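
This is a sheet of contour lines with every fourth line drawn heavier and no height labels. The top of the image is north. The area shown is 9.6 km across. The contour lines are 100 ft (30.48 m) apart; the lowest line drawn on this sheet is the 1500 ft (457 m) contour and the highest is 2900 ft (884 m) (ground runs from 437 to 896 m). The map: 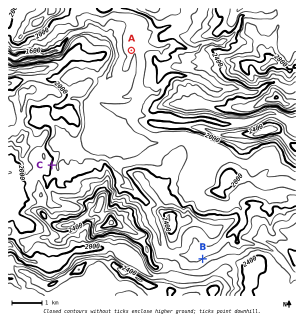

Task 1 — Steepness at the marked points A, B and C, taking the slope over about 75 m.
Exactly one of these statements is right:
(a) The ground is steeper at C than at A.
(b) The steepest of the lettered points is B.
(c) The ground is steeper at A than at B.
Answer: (a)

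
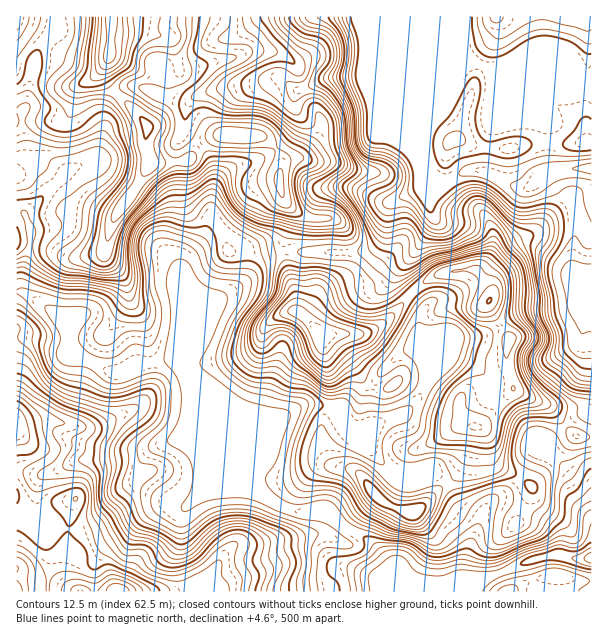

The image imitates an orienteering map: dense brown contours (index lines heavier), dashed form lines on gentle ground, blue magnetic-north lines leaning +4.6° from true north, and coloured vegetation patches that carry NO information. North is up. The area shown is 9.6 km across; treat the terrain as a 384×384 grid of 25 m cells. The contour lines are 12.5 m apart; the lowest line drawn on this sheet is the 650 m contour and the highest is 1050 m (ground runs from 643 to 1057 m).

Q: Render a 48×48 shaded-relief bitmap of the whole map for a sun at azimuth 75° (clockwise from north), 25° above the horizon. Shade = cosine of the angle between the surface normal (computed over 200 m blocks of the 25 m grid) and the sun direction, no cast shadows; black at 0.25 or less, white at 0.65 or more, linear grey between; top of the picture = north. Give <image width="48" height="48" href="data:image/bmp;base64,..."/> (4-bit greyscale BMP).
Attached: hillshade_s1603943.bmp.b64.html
<image width="48" height="48" href="data:image/bmp;base64,Qk32BAAAAAAAAHYAAAAoAAAAMAAAADAAAAABAAQAAAAAAIAEAAATCwAAEwsAABAAAAAAAAAAAAAAABEREQAiIiIAMzMzAERERABVVVUAZmZmAHd3dwCIiIgAmZmZAKqqqgC7u7sAzMzMAN3d3QDu7u4A////AKl1aHaKuph3eJqqmqiJqHZmZmZlZ4dnd6mGeHaaqodmeImqqqmJmHZmVmZmZmZ4iaqHd3iZqpdUaJmZq6l3iHZDNWVFeHZ4mZh2d4mpm7hTR4mqqphniHUgNnVEaHd2aIdmeJq6qrhTNYqqqpd4dTISWIdUV3iGeXdmeKvMqphTRoq6qYiGMgAmmYdkRomYmndmebzMqYdlV4mph3dSEBNYuod1VniaqXdmat26mHd2d4iHZmUxAVh4qod2VWiqiIdmeu25iHd3d3dlRFUxBaqHeHd2VWipiIh3ecy4d4h3dmZlQ0RDSah3ZlZnd3moiHd4iKu5d4iHdmZlMkVWiYZmZVZnmpiHeHeJiKupiId3dmZlMkZ4h1RWZVVXq5dmZ4iZiJqpiHd3ZmZmMkaIdlVlRFVYzJdUVpqYeJqZiId2ZmZmQ0aHZlZkI1ZpzJZVeKqYmamIiZh3dmZmUzZ2ZmZkI1Z5unVoiKqqqph3iql3dmZlVDRVVWZkM1d3iHeamLu7qZl2eql3ZlVURCJFVWeGQ0d3Z6zMqavLmZh2aJh2VDREMwFnZ2eIZEZ2ad7MupvKiId3d4dmQyNUMQJ4iHeIdkRWa/7LqavJdmZ3Z3dlQiJVMASJiZiHdlNFfP7LmJqodVZ3Z4dmQgFXQAWIiaqHZlM0at7sl5qpZVZ2aIdmUgBGMCaImruXZlM0ae/8l6uoZlVVeZdmUwAUM2iamZqoZjE2nP/rh6qGZlM1mpdmZTAANpq7qGiYZDE3vu/ad4dVVUI3u5dmZUIAJ4m7mGV4dDI3zu/qdlQzMyJJy4dmVVMQJom6iIZFZURHzv/ZdjISMySM64dkRVQQR4mpiZhTNWZ5zv/IdjIjQzfP6nZTNWUzaIiIiZmFNWaKzv64ZmRFVEff2XZDNWVEZ3dniZmYdlVp3cupdYZFUybf2GREVmQzVVVXrJiap1RHvKmqdnVVUySuuFRWZTEjM0V7/qecpjM3y5mqh2VWVCJ7uGV3UQAiR4iv/aebhCJK24iZh2ZWZTJJunZ4QAMzjLrO65iadDN82od3d3dmZlMlmoZ3QBRFrbq8qImpdkWbqHZmd3d3ZmQiWYZ4UjRGrJmqmIvJdneId3dmd3d3ZmUQN4eJZERFiYms26zIZnd2Zndmd2ZmZmQQOJd4ZVVWiavP/KqXVWdmZ3dlZmVVZ2QASahlRWZ5qqrf/Ih2VWd3Z3dmZlRFZ3QRSalkVnibynjf+3dmVWiHd3dmZlRFZ3USaqlmeIisuFjv+3ZmZmeHZ3ZmZlVEVmQmmph3mZmqlmrv+nZmZlaHZmZmZlQzRWV5l3iImZiIh4vv2HZmZlZ3ZmZnd2VERFeYd2eJmIh3d6zet2ZmZmZ3dmZmZnZVQiaJmGaIiIh2V6vdp2ZmZmZ2ZmZmZodlQRSbp2eId4iHiavet2ZmZmZmZ2ZmZYdmQQSbl2iph3iZqpvft2ZmZmVFd3ZmVIh2QQSKl3mph4iau6rep2ZmZmVEZ3ZVVYiGQQOamImpiImry6rMl2ZmZmU0Z2ZVZg=="/>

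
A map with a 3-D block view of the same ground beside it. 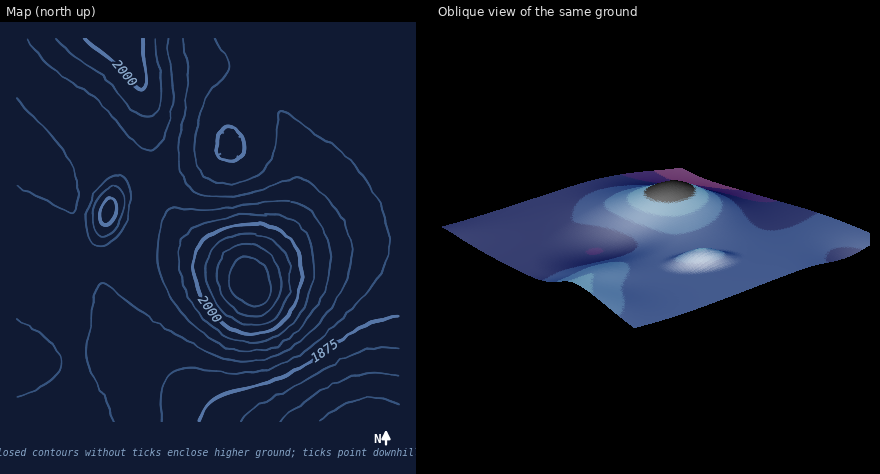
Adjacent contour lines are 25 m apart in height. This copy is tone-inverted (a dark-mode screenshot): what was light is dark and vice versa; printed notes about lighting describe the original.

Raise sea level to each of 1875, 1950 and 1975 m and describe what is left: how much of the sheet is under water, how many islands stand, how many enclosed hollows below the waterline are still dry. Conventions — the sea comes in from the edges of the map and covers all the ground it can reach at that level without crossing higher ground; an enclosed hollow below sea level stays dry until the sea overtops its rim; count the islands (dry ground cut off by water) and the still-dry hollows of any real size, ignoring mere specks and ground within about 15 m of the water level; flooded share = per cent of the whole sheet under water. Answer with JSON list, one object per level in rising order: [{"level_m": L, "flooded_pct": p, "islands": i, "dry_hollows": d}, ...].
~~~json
[{"level_m": 1875, "flooded_pct": 8, "islands": 0, "dry_hollows": 0}, {"level_m": 1950, "flooded_pct": 78, "islands": 2, "dry_hollows": 0}, {"level_m": 1975, "flooded_pct": 87, "islands": 2, "dry_hollows": 0}]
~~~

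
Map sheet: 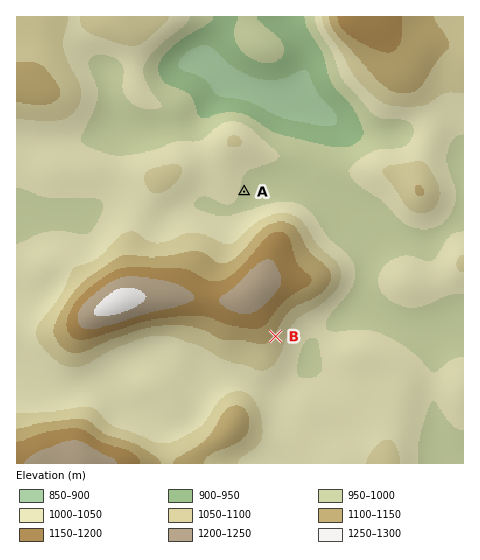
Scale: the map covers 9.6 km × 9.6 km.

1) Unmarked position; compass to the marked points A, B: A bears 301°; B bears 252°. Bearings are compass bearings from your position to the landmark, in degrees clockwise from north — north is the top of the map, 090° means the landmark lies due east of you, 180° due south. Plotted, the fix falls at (411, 292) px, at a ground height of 1030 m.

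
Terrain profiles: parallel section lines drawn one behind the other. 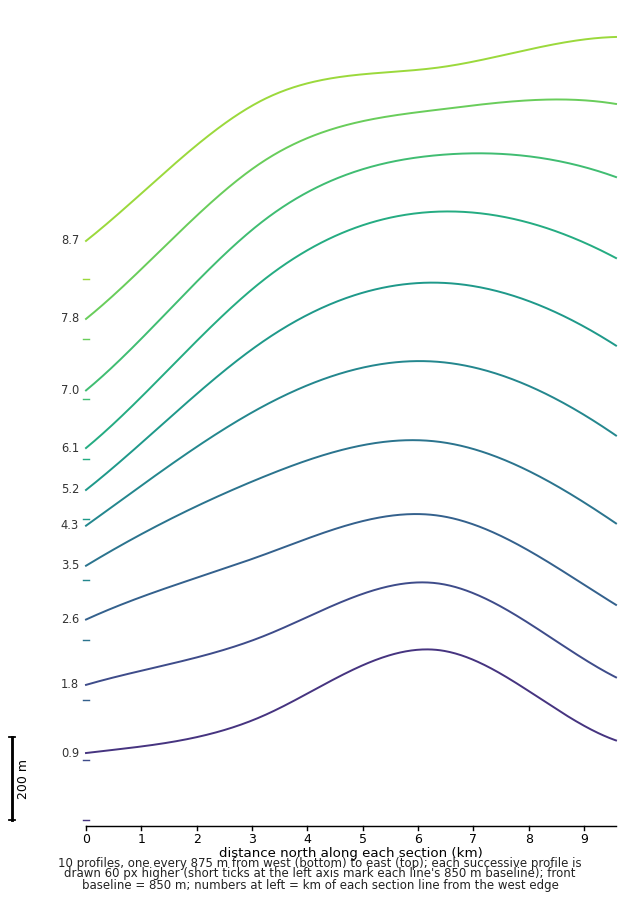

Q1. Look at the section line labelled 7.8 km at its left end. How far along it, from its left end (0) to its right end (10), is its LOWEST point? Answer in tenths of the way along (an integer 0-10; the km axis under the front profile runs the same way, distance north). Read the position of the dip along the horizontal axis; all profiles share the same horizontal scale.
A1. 0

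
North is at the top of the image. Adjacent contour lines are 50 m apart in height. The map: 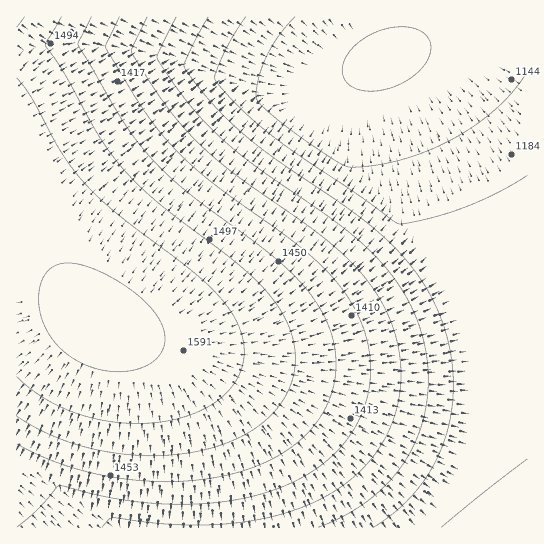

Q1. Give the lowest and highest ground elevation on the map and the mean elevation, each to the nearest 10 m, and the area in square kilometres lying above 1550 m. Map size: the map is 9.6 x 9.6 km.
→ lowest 1090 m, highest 1610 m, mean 1360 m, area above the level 15.5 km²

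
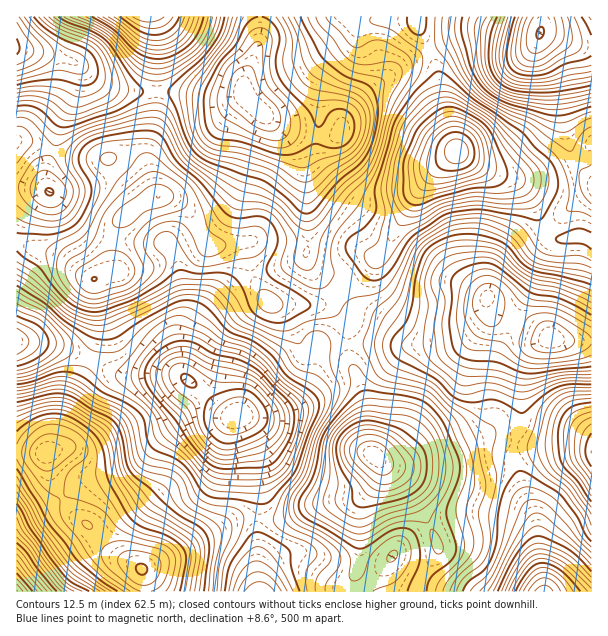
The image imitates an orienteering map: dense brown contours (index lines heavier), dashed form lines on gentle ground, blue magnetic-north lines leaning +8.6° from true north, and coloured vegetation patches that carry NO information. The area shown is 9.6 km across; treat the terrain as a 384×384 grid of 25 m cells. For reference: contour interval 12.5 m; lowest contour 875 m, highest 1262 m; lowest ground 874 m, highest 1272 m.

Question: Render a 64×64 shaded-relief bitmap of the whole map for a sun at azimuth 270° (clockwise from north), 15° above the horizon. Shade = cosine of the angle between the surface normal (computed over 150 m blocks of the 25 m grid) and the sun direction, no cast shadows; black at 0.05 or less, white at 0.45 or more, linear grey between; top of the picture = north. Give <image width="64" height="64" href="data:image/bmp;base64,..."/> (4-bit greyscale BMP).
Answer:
<image width="64" height="64" href="data:image/bmp;base64,Qk12CAAAAAAAAHYAAAAoAAAAQAAAAEAAAAABAAQAAAAAAAAIAAATCwAAEwsAABAAAAAAAAAAAAAAABEREQAiIiIAMzMzAERERABVVVUAZmZmAHd3dwCIiIgAmZmZAKqqqgC7u7sAzMzMAN3d3QDu7u4A////AN3d3LvMzLqGVDIhEjV5vMu7qYiIiJmGVERVMQEkeszM3d7tzMy7qXVDIiESRXmru6qpmHeImpdlRFUxESR6zMzd3u3My6qpdkMiESNGeauqmaqpd3iaqHZEVTIRJHq8zN3u7cu6qZh2UzIRI0Z5qpmZqql2eJqphlRUMiI1irvM3e7cy6mZh3ZUMyI0RnmZmZqruXZnmrqHVVQyI0aKq8zd7ty6mIh3dlREM0RVeJmZmrupdlaKqodVVUMzRoqrzN7ty6mHd2ZmVVVEVVZ4mZmqu6l2VnmphlVVRERXmqvN7u26mHdmVWZVVVVmZniaq6qqqXZWeIh2VVVVVVeaq83u7KmYd2VVVlVVZndneKvMuqqpdmZ3d2ZVVVVVZ5qrze7bmYh3ZURVVVVnd3d4rNy6qpmHdmZmVVVmVVZomrzd7cqIh3ZURFZlVVZ4d4ms3cuqmZmHZlVURWZVVniavN7cuYd3dlREVmVERneIiazdzLqqqodlVERFVVVmeJq87tyod3d1QzRndkNFd4iJrN7dy7u6l2VERERVVmeJq7zdy6h2d2UyJGd2QzRoiIms3u7czLqHZUM0REVmd5q7zN27mHZmZCEkZ3ZDNGiIiazv/u7cqXZVQzRERWd4mrzN3buYd2ZTIRNWZUIkaJmZvO///9uodVVUQzRFZ3iavN3du5h3ZUMhE0VVMiRomaq87///25hlVVVDNFZneJu8zcy7qHdlQyIjRFQyNGeJqrzv///bl2VVZUNFZnd4m8zMy7updlREMjRERDI1Z4mrze///tuXZmZlQ0Vnd3ebzMy6qql2REREREM0M0VniavN3u7u25d3d2VERWeHd5rMy6qqqXZDRVVVQzRVVmeJq83d3d3LmHh3ZURWeId3iry6mZmZhkRFZlQzNFZ3d4m83czMzLuYd3dlQ1aIh3eKu7mYmamGVEVmVDNFZ4iHib3dy7qruod3d2VEV4iHZ4qrqYiaqodlVmZUM0V4mYiJve26maqpdmd3ZlRXiIdniaqYh5qqmHd3dlQzRompmZq93bmJmph2VnZmVWd4d2Z4mZiIqqupiId3VDNGiqqZmrzMuYiZmGVVZmZVZniHZmeIiZmqq7qpiIdlRFaKqpmau7upiJmHZVVmZlVWeIdlZ3iZmaqru6qYh2VVVomqqZq7qph4mYdlVWZ2VVZ3d2ZmeJmZqrvLuph2ZlVniaq6qqqph3iZh2VVZmZUVmd4dmZ4mZmqvMy6l2ZmVWeJmruqqph3eIiHZVVlVVRFZ3iHZniaqqq83LqHZmZVZ4mau7uph3d3iId2ZlVVREVniJh3eZqqqrzcuoZVVVVWiZq7u6mHd3d3d3ZmVVVURFeJmYiJqqqrvNy6hmVVVVZ4mruqqXd3d3d4d2ZURFREV4mqqYmaqrvM3LqHZlRFVniJqqqYd3d4iIiIdUM0VVRWiau6maqqu7zMuod3ZEVWeIiZmYd3d3iYiZh1QyNFZVaKvLqZmZmqu7upiIdlVVaIiIiId2Z3iZiZmHVCI0VmZ4rMypmZmaqqupmYh2VWZ4mId4h2ZmeJmZqpdTIjRmd3m83LmYiJmZmpmZmHZVZ4mZh3d3ZVZ4qpmZmGQiNWd3iazcuYiImYiZmZmYdlVomZmHd4dlVWiaqZmZdTI0Z3iJq8upiIiIiImaqph3VWiZmHd4h2VVaJqpmZmHVDRWeJmquqmIiId3iaq7qYdlZ4mHd3iIZUVoqqmZmph1RFZ4iaqpmIiIhmd5q8y6l3ZniIdmZ4h1RGirqZmaqoZUVneJmZmHd4h2Znm8zLqYd3d3dlVniHVEaLu6mavLp1RWd4mYiHZnd3VWebzMuqmIh2ZVVWd3ZVVou7qprMy4ZVZniIh3ZWZmZWaJvMu6qZmHZVRFZndlVXiry6q83LqHZmeIh3ZVVmZmZom8y6mZmYdlREVmd2VWeKu7u83dy6h2ZndndkRVVmZniry6mImZhlREVmZ3ZlZ4qru83d3cuYdlVVZlRFVndmeKvLqYiJh2QzRWZnZmZ4iZq7zu7ty6mGVERVVVVWeGZ4m8upiIiGUyNFZ3ZmZ4iIiaze/+3cupZDNFVFVWeId3eKu6mIiHZCIjV3dmZ4mZh4rO//7dzLlkIjREVmeJl2Znm7qZiIdkISNWd2Z4mqmHec7//t3cuWQiJEVWZ5mXZVaKqpmZiGQhI1Z3ZniqqYd5vf/+3MuoZDIkVVZ4mqdlVnmqmamYdTIjRmZniauqh3m97/3Mu6hkMjRVVniap3ZVaJqaqph2QzNFZneJq6mHeaze3cu7l1MzNFZmeJmYdmZniZqqmYZUM0VneJq7qYiJq8zMy7qGQyI0VneImZiHd3eJqrqZh1QzRFeJq7upiJmqu7vLqYYyIjRXeImZmZiHd4mru6mHVEM0Voq7u6mZmZmZq7updTIRI1eImZmZmZh3irzMuYdUQzNWiry6qpqqmYiau6l0IRETV4mqmZmqmIibzdy6h1RDIkaJvLqqqqqYiImqqGQhEBJGiqqYiaqpmave7cqHVDISNWi8u7uqqph4iZqXVDIQATWKqpmaq7qZq97uyoZUMhEkV6vLu7qqh3iZmYZUMyEBJHmqqqu7u6qs3u7JhlQyESNHm8zLuqqIeJmYdURDMhETaau7rMzLurzd7bl2QzIhEkeazcy6qYiImZhkREQyEBNYq7u93dzLvMzMqHZDIiESV5rMy7qYiIiJmGREREMQAliry7"/>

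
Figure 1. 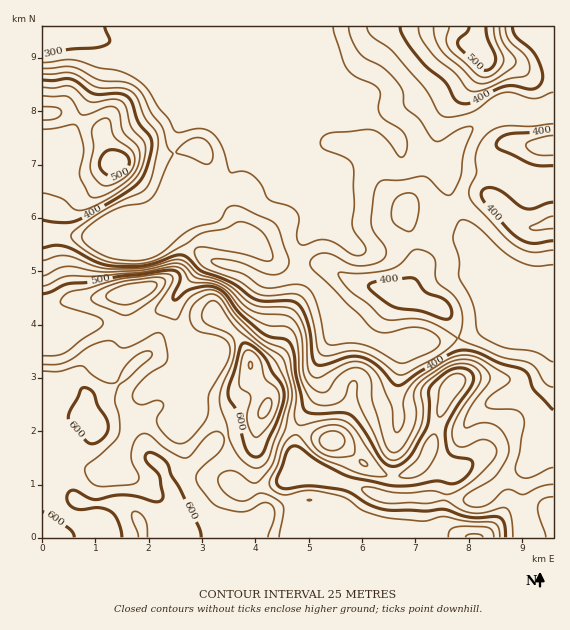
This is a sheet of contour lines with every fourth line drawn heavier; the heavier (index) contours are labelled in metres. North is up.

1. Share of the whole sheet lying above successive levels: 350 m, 71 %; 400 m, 53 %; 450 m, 40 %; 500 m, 30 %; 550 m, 17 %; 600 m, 4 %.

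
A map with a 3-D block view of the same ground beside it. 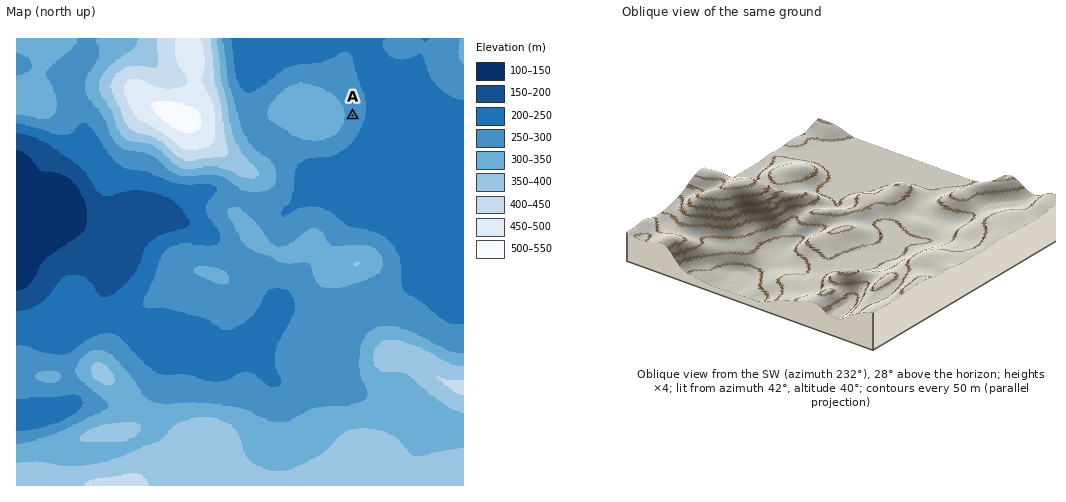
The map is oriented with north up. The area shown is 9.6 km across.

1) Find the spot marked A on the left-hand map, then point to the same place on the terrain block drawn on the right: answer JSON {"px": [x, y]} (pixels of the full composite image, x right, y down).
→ {"px": [814, 166]}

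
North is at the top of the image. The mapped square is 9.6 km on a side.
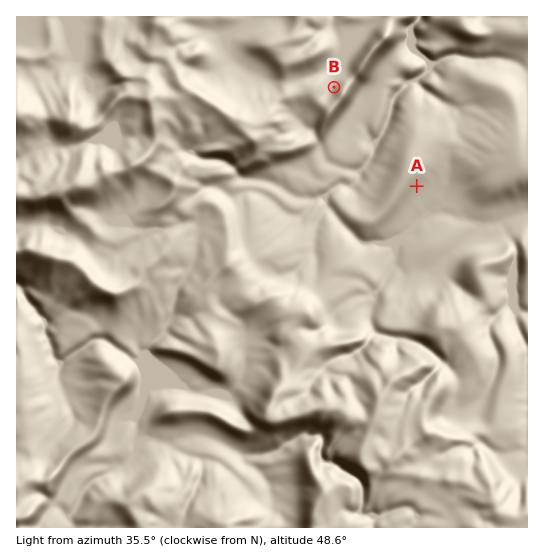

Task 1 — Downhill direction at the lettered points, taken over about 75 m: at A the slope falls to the SE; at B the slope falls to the NW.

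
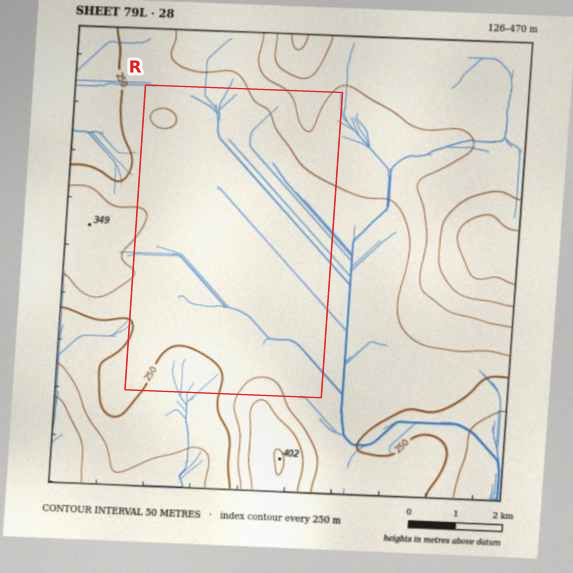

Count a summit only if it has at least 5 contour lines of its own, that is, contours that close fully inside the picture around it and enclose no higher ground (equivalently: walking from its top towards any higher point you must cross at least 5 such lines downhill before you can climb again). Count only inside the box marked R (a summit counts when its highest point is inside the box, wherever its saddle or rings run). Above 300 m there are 0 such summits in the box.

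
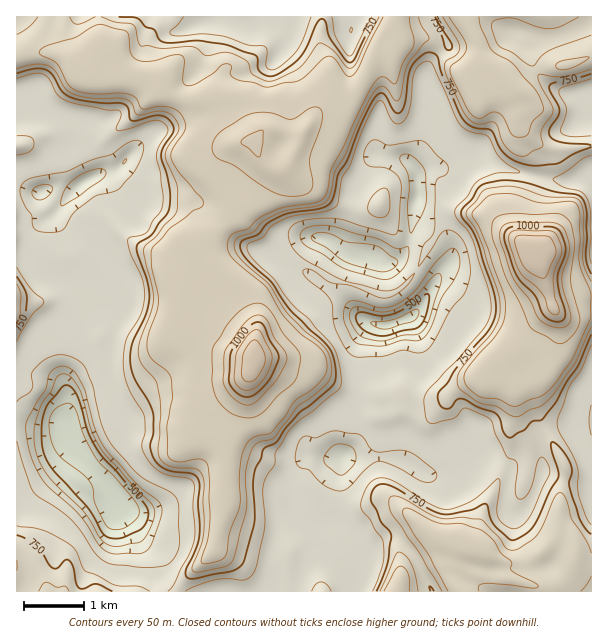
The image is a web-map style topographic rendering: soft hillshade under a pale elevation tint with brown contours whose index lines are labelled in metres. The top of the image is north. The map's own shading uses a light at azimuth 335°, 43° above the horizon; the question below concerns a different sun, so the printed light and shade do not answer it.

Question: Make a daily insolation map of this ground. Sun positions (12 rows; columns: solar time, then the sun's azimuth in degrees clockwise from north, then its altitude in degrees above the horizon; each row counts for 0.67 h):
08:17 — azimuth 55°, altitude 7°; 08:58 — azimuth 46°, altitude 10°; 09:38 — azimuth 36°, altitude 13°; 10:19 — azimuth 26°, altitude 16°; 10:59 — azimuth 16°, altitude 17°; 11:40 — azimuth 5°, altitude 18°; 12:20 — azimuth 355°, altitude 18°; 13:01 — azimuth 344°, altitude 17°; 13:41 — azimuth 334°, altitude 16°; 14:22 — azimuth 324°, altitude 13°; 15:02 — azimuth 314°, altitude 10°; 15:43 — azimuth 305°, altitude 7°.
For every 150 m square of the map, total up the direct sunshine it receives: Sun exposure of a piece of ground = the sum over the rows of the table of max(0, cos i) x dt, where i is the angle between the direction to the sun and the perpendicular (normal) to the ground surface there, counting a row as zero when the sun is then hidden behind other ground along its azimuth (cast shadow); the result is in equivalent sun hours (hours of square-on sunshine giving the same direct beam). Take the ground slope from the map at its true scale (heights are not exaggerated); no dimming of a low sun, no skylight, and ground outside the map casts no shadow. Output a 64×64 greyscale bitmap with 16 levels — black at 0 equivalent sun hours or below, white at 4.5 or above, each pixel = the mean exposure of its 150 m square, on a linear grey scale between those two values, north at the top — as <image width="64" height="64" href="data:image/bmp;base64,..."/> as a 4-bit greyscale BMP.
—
<image width="64" height="64" href="data:image/bmp;base64,Qk12CAAAAAAAAHYAAAAoAAAAQAAAAEAAAAABAAQAAAAAAAAIAAATCwAAEwsAABAAAAAAAAAAAAAAABEREQAiIiIAMzMzAERERABVVVUAZmZmAHd3dwCIiIgAmZmZAKqqqgC7u7sAzMzMAN3d3QDu7u4A////AFZ4iJvO7u2qlzAAASJFZmaKp2ZpyXZ1M1iGIQE1ZlREVnmoecy6mYiJUAAAAUVWZnqXZmeqh3M0d1VmZ4iYdUVmeamIqYh4d3ilEAATRVVWaHZmZpqqYzVmZlZ3d3h1VXeIiZiJu6qod6tyEkVVZWZmZmZmealTVlQzNYh1RGZmeKmJmJvdy6h2eqZVVVVmZmZmZlVnljNEVVZpzJhkV3eqmIqoq8zKl2ZomGZVVWZ3ZmZmVFdzI1Zmd5q8uodnicqZmYmpqrqoZlaHZVVVZndmdmZUNEM1eIirzcvLh2esu6qYipd4iZl2VndlRVZmZmZmZUQzM2nO7dy7mKqXebuIiHirh1VVZ3ZWZmVFZ2ZmZmZlM1RGvv//25h2eZd4mXd3msp1RDM0VWZmZlZ3ZWZmZmZURoz/7N7bhmVYmHiYd3m8t1RDIREjR4ZmZ3dmZmZmd4Zoz+uXibuWZUaZmYdnirp1VDIREiERd2Z3ZlZmZniHmr3tmHZ3iadmVYqodmeaqHdTIhIyEAA2ZmdlVWZniZd77bmHZmZ3h2dleYVmaKqIhkIRJDEAACZmZlRFVmeIiHiZiHVWZmeIZnVWVnZ5mHdkMhJEMiERJGZlRFVVZ3ZmZndmVWZmZndlZURqhniHdkQyJFVFZUM0ZlRDNEVURCNFVVVVZmZmZkRVRZqGeGZUQzNGZ3d2ZlZmUxACNEQxAUVVVVVVVVVUM0VHqWZ3VVRDNFZnh2ZmZmZkEBMzNEM0VVVVQzREREQ0RViXZmVURDNFZmZnd2ZmZmVEMhEjRVVUREREMiIiJVMzR2ZWVEMjNFZmVVZ3ZlVUMzNDIRI0VVVlRGUxERABISI0RVVUMiIkVmZURXdmZVMgE0QxESRFVmZmZlMgAAARERJEVVQhEiRWZURFZ2ZlQxASNDEREkVVZmZnZjAAATMhEkRFZkMhFFZlREVmZmZTEAEjQyESRWd3d4mpUiNEVlQyM0RmZSAUVmVERFZmZmZDIiNFQyVmZ4iIiKqGVmZmZlMiNGZTEBRmZlQzRWZmZ3ZTNFZlV3Zmd4dmeruHZmZmZTIkZlMRNWZmZTNFZmZndmVUVmaJdnd2ZmZovcl2ZmZmUzRWZURVZmd2VEVWZniYeJmHebp4mal3d2Z73IdmZmZkRERVVmZmZ4h2VmZmi8uay5i+6orO/su5dme9yHZVVVRENFVmZmZnmodmZmZ4vMqpnP+4iczd/tuGVovKdlQyE0MzVWZmZmaLqGZmZnec65i9yneZQQFHmpZVaKqGUxACQ1M1ZmZmZmmpdmZmZ4vtm92odnMAAAE2l1VWiXVUICZ1dTNWZmZmV5h2ZmZmeKqcy5d2QAAAABOIZVVnZURFiXZnh2ZmZmZWd2ZmZmZneKy4d3YwEjMQAWl2VVZUM0eoZqqpd2ZmZlVlZmZmZmZ6y4d3ZURXiGMRSYdUVEMiNpdoyndmZmZmVVVmZmZmeL7ZZnZmeKzMpjEmh1REQxE2dWqnZmZmZmZURWZmZmeM/qdmZnnN3bq5UhRnVERDIkVVi4dmZmZmZURWZmZmec7IZVZorLmGZWhzEkZURERFVDWJdmZmZmZlRWd2ZmZ5uWRFV5mXRDIhFXUhJEVURFZlVWdmZ3d3ZmVpu4dmZmZRESJFVUMhAAAUd0IjRERFd3iYZmd3d3ZmVZ3tqHd2ZAAAABEAAAAAAkZ4ZCM0VovN3Ll3d4mXZmZniJvLqIh1ISAAAAAAAREkZndlMiNp7///2XdmZ5h2Zndme8ypmHZVIAAAAAASMhNnd2UzNGnN3d24d3iGepd3dmZomHiHZmZTEAAAAUVUNWZ3ZnrKh4iau6mYebloyod2ZlZ3ZmVWZmZTIREUZmeHZWZnm9yqqrzv/+plRmV7uXdmVVZlRGZmZUREVUVVaJdlVWZ4rO7d3d7/+VMAIiSbmGZVVUNFZmZUM0VmZkRWiXZVZmad///tuYiGZUMzEBR5lmVTNFZmZTNFVnZUNFZ4h0RmZnmql1MiI0VEVmZTESSHZUNWZmVERXhmZlMkVmeGI1VmZmUgACIiIgJGZmZDMjdndmZmVDRWiXVWZDRFVDEkRFVVUxEjMzIQVVVWZlQyE1i6hmZlVWZnhlZlREMzIjRVRDIjIzNYmYbJZVVVZkIQAGynd3iXdlVmRWZEQ0RERVVDEANENXm7zJmGVEM0UwAAA4h3eJmIeIllZlQyMiNERDIAA1VVRFeJZmVDIRABIAABRnd3iauoiZdmZDIhE0RDMhACVlQyRWZlVUIQAAASAAE1VmZ3iHd3h2ZlMQEjREMzMyJGZVZ2ZlVUIAAAAANCI1ZmZmZ3d3d3ZmZBATVEQzNWVEVWi6ZEMiIhAAAAE2Znmod3iIqpmHd2d1IBRkQyNGZmZmmnEBIAACM0VVRVZmaLupq83v26l3eJYxJGQzI1ZmZnqmAAAQAAJGZmZmd3dmaah3nO/9upd6t1M1UyI1ZmZnmoMQAAAAAlZmZniruYZniHiHec3KqazZZVQxEmuXZ4mqhmZTFUM1d3Zmebu8uXiszdpmi7qr27p2ZSEBjbh5vLmJqqh4d4mZh2Z3eL7/27zu3KZoqpvJm4ZmRBJWdnm7l3iaqpqYiJqYeId5m97+3dypmGaJmqeLt2Z3VkM1iYd2ZmeJqaiIi8u824qWV5u6mHd3dnmYdmrJZoiHMjaIZUMiNFaHiYiKze//y7hkVmd2ZmZmeKl2aMt2d4YzZ3UhARIzRF"/>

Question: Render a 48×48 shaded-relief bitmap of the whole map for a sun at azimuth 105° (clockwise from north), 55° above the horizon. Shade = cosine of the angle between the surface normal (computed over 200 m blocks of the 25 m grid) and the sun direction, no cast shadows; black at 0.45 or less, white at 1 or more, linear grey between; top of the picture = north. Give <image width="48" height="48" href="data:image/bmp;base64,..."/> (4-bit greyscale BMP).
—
<image width="48" height="48" href="data:image/bmp;base64,Qk32BAAAAAAAAHYAAAAoAAAAMAAAADAAAAABAAQAAAAAAIAEAAATCwAAEwsAABAAAAAAAAAAAAAAABEREQAiIiIAMzMzAERERABVVVUAZmZmAHd3dwCIiIgAmZmZAKqqqgC7u7sAzMzMAN3d3QDu7u4A////AKmauoqpqom7uqu6qYnLlAbNlYu7qqqrvKqqvKqpmYV7u7zKqpq6pwTMd6u6q7uqvLu6vLqZmZUWvd3KqqqqqDSqeaqruquprLu6vMqHeJcRne3bqqqqqVaXeaq8uYmqvKqrvMuGVohBfN3bqqqqqHZmmqq7uWeau5qqvMyXRHhBbO3cqqqql3domIm8uWV6zKqqvMyoU2dCa+7cqqqph2aKl2acyoRr3aqrvMunRXhBa97cqqqpdniaqYZ7ypZb3ru7vMuESJlRW97cuqqpZXqqqql5uqha3czLu7lDeZlja97cuquod4mqqqqYqap53d3LupU2hWmYi97dy7y4eJqqqqqpmap63e3cuVJoZGmqm97dy7zJeaqqqqqpiaqLzO7cpiSYZFiqqs3d7Lu6maqqqqqoirqry+7slCepY0iqqrvO7bqqqqqpq7qXervMu+7sgjipZEiqqqu97tuqqaqpm8uXeszcu97sgkmYZVeaqZvM3t26qZqpicp4iszdy73tg2mXd2ealnvdzd7cqZqpd5d6qrzu27ztdYmGeHiZc1vuy87tupmqdUaaqqve7bvMiJl1eImZcjru3L7tqqqqliKKqqq+76q7qqlkaJqpczje3L3dqZmqqVA4qqqs77uqqqpzR6qqhBfNy7vcqGaImYMEiqqr79yqqqqEJpqqlyW9y7vMuXVUWKgwWaqr3u26qqqWE4qqqWWty7zO3LqEFqpxJ4eM7u7LqqqoIXqqqpisy7vOyKzZJJqDFmSe7e3LqqqpMWqqqqq8y6q7qazddHmDJVW93Ny6qqqpMXqqqqu8y6qqqpnNxmhyJEje3LuqqqqoI4qqqruruqqqqYZ82mZBElrv7aqqqqqWJZqqrMu7qqu7qpdZ3IUhEWvv/qqqqqqFNYqqve3Ku7u6uoiIvJUREorf/7qqqqqXQlmqve3czcuZmYu4m6QRE3i9/7upmqqqciaZq83tzLqZmqzJiXM2VWaL77u5iaqqljWJmqvdy6q6mb3ZeEJZmId53suqh5qqp0WJmaq7ur3smL3ZaHImmZl3rdyquHial0WJmqqqq879qJzaaZUleJmYi7u7zJiJl0WJqqqau73+uZvaaahmeaq7u6qqvLuohSWaqpmavLzu2qzJiaqYiJq8zMy6qrvKcxaamZq6q8vf67u5mqqXV7u7zMzLqqq7pgOJmJq7qsvP/Kq6qqqVSbzKmpq7qpmruUJpmYmrqbu+/aq7qpiHac3sqaqqqql4qmWJqpmaqau9/pnMqVSKmb3uy6qqmZmFeqmaqqqqqqqr7qndpySbqrzey6qFV5qpmrqZqqqZmaqqzrrtpSaqqr3dy7piWaqqqryomqqGZ4m6rLz9gjiqq8zMzMp1eqqqqazJiry3NWi5ab3+ckmqu7qazLqZmqq7qIm6iavbY1i5Jqzupkaru6iJqpqZiaq8uoeJmZmrlUm6AprdymWsuqmYiImZl4msy7mImaqap1rbMGrNymfNypqqqYiaqHmauru6maqqqGrbcCrNt2rMupq7uw=="/>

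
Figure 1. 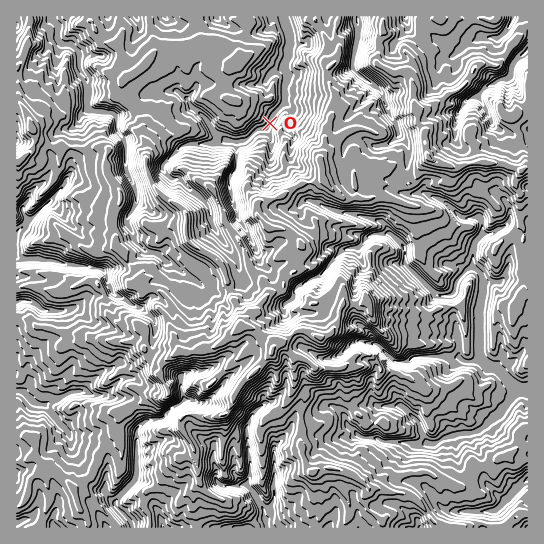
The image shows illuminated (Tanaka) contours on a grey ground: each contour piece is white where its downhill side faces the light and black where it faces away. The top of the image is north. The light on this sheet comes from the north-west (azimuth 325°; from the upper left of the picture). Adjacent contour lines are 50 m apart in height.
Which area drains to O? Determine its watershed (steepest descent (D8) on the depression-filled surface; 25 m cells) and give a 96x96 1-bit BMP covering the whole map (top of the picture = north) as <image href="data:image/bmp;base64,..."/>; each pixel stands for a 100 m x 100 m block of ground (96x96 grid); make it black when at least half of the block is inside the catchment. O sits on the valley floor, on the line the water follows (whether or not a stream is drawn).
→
<image width="96" height="96" href="data:image/bmp;base64,Qk2+BAAAAAAAAD4AAAAoAAAAYAAAAGAAAAABAAEAAAAAAIAEAAATCwAAEwsAAAIAAAAAAAAA////AAAAAAAAAAAAAAAAAAAAAAAAAAAAAAAAAAAAAAAAAAAAAAAAAAAAAAAAAAAAAAAAAAAAAAAAAAAAAAAAAAAAAAAAAAAAAAAAAAAAAAAAAAAAAAAAAAAAAAAAAAAAAAAAAAAAAAAAAAAAAAAAAAAAAAAAAAAAAAAAAAAAAAAAAAAAAAAAAAAAAAAAAAAAAAAAAAAAAAAAAAAAAAAAAAAAAAAAAAAAAAAAAAAAAAAAAAAAAAAAAAAAAAAAAAAAAAAAAAAAAAAAAAAAAAAAAAAAAAAAAAAAAAAAAAAAAAAAAAAAAAAAAAAAAAAAAAAAAAAAAAAAAAAAAAAAAAAAAAAAAAAAAAAAAAAAAAAAAAAAAAAAAAAAAAAAAAAAAAAAAAAAAAAAAAAAAAAAAAAAAAAAAAAAAAAAAAAAAAAAAAAAAAAAAAAAAAAAAAAAAAAAAAAAAAAAAAAAAAAAAAAAAAAAAAAAAAAAAAAAAAAAAAAAAAAAAAAAAAAAAAAAAAAAAAAAAAAAAAAAAAAAAAAAAAAAAAAAAAAAAAAAAAAAAAAAAAAAAAAAAAAAAAAAAAAAAAAAAAAAAAAAAAAAAAAAAAAAAAAAAAAAAAAAAAAAAAAAAAAAAAAAAAAAAAAAAAAAACAAAAAAAAAAAAAAADgAAAAAAAAAAAAAAHwAAAAAAAAAAAAAAHwAAAAAAAAAAAAAAP4AAAAAAAAAAAAAAP+AAAAAAAAAAAAAAP/AAAAAAAAAAAAAAP/gAAAAAAAAAAAAAf/gAAAAAAAAAAAAAf/4AAAAAAAAAAAAA//4AAAAAAAAAAAAB//4AAAAAAAAAAAAD//8AAAAAAAAAAAAP//8AAAAAAAAAAAAf//4AAAAAAAAAAAA///wAAAAAAAAAAAA///gAAAAAAAAAAAA//4AAAAAAAAAAAAA//wAAAAAAAAAAAAA//gAAAAAAAAAAAAB//gAAAAAAAAAAAAD//gAAAAAAAAAAAAH//8AAAAAAAAAAAAf///AAAAAAAAAAAA////wAAAAAAAAAAA////4AAAAAAAAAAB////4AAAAAAAAAAB////wAAAAAAAAAAB////gAAAAAAAAAAD////AAAAAAAAAAAD////AAAAAAAAAAAD////AAAAAAAAAAAD////AAAAAAAAAAAD////gAAAAAAAAAAD////AAAAAAAAAAAD///+AAAAAAAAAAAD///8AAAAAAAAAAAH///wAAAAAAAAAAAP///gAAAAAAAAAAAP///AAAAAAAAAAAAf//+AAAAAAAAAAAA///wAAAAAAAAAAAA///wAAAAAAAAAAAA///wAAAAAAAAAAAA///wAAAAAAAAAAAAf//wAAAAAAAAAAAAH//wAAAAAAAAAAAAD//4AAAAAAAAAAAAB//8AAAAAAAAAAAAB//8AAAAAAAAAAAAA//4AAAAAAAAAAAAAAPwAAAAAAAAAAAAAAAAAAAAAAAAAAAAAAAAAAAAAAAAAAAAAAAAAAAAAAAAAAAAAAAAAAAAAAAAAAAAAAAAAAAAAAAAA="/>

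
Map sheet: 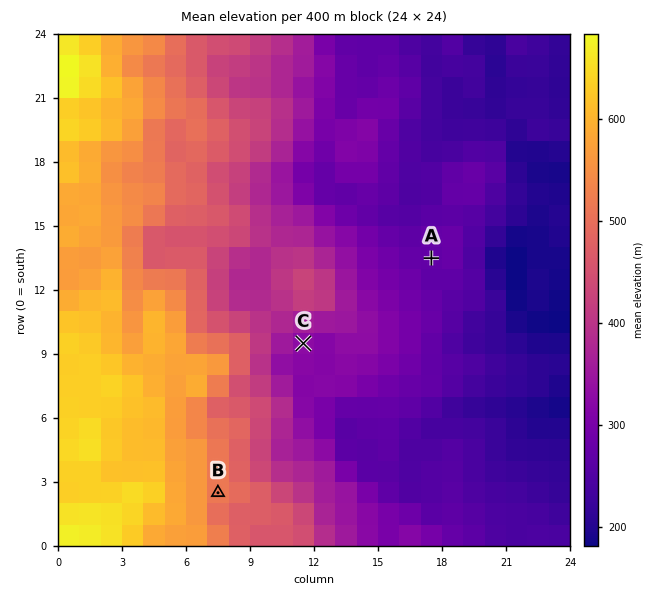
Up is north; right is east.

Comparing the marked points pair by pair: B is above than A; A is below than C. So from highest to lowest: B C A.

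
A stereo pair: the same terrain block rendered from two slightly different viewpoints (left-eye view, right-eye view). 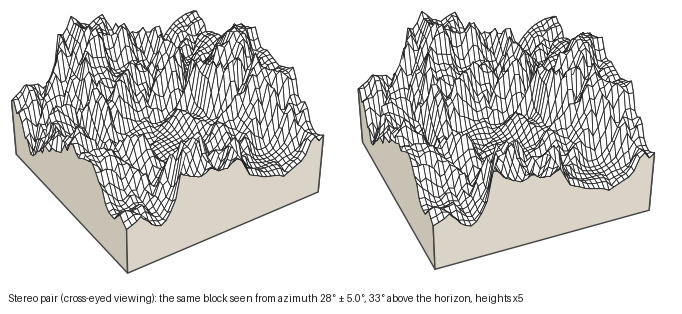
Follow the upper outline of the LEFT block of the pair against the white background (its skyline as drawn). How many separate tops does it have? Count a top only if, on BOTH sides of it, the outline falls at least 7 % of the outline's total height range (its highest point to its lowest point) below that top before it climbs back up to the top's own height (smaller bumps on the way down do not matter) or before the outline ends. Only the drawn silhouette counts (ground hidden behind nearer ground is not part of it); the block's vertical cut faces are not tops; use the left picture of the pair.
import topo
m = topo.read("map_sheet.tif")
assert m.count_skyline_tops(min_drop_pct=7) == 4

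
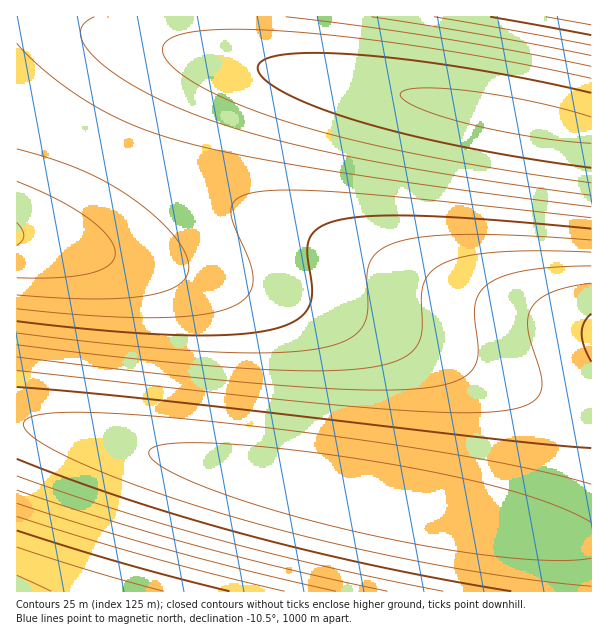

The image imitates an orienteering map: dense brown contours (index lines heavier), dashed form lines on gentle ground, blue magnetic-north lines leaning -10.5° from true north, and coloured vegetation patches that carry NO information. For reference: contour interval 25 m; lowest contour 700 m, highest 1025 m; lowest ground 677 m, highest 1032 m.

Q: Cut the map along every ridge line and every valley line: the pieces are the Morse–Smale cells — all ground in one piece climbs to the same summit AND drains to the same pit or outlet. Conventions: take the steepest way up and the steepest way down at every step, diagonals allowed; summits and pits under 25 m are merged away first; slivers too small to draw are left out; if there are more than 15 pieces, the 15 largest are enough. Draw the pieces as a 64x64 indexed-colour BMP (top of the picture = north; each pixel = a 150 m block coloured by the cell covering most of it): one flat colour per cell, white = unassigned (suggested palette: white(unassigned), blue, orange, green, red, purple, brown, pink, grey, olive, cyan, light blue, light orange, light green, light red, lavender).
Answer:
<image width="64" height="64" href="data:image/bmp;base64,Qk12CAAAAAAAAHYAAAAoAAAAQAAAAEAAAAABAAQAAAAAAAAIAAATCwAAEwsAABAAAAAAAAAA////ALR3HwAOf/8ALKAsACgn1gC9Z5QAS1aMAMJ34wB/f38AIr28AM++FwDox64AeLv/AIrfmACWmP8A1bDFADMzMzMzMzMzMzMzMzMzMzMzMzMzMzMzMzMzMzMzMzMzMzMzMzMzMzMzMzMzMzMzMzMzMzMzMzMzMzMzMzMzMzMzMzMzMzMzMzMzMzMzMzMzMzMzMzMzMzMzMzMzMzMzMzMzMzMzMzMzMzMzMzMzMzMzMzMzMzMzMzMzMzMzMzMzMzMzMzMzMzMzMzMzMzMzMzMzMzMzMzMzMzMzMzMzMzMzMzMzMzMzMzMzMzMzMzMzMzMzMzMzMzMzMzMzMzMzMzMzMzMzMzMzMzMzMzMzMzMzMzMzMzMzMzMzMzMzMRERMzMzMzMzMzMzMzMzMzMzMzMzMzMzMzMzMzMzEREREREzMzMzMzMzMzMzMzMzMzMzMzMzMzMzMzMxERERERERETMzMzMzMzMzMzMzMzMzMzMzMzMzMzMRERERERERERERMzMzMzMzMzMzMzMzMzMzMzMzMzEREREREREREREREREzMzMzMzMzMzMzMzMzMzMzMxERERERERERERERERERETMzMzMzMzMzMzMzMzMzMRERERERERERERERERERERERMzMzMzMzMzMzMzMzEREREREREREREREREREREREREREzMzMzMzMzMzMzERERERERERERERERERERERERERERETMzMzMzMzMxERERERERERERERERERERERERERERERERMzMzMzMxEREREREREREREREREREREREREREREREREREzMzMRERERERERERERERERERERERERERERERERERERETMRERERERERERERERERERERERERERERERERERERERERERERERERERERERERERERERERERERERERERERERERERERERERERERERERERERERERERERERERERERERERERERERERERERERERERERERERERERERERERERERERERERERERERERERERERERERERERERERERERERERERERERERERERERERERERERERERERERERERERERERERERERERERERERERERERERERERERERERERERERERERERERERERERERERERERERERERERERERERERERERERERERERERERERERERERERERERERERERERERERERERERERERERERERERERERERERERERERERERERERERERERERERERERERERERERERERERERERERERERERERERERERERERERERERERERERERERERERERERERERERERERERERERERERERERERERERERERERIhERERERERERERERERERERERERERERERERERERERIiIiERERERERERERERERERERERERERERERERERERIiIiIiIREREREREREREREREREREREREREREREREREiIiIiIiIhERERERERERERERERERERERERERERERESIiIiIiIiIiERERERERERERERERERERERERERERERIiIiIiIiIiIiIREREREREREREREREREREREREREREiIiIiIiIiIiIiIhERERERERERERERERERERERERESIiIiIiIiIiIiIiIiEREREREREREREREREREREREREiIiIiIiIiIiIiIiIiIRERERERERERERERERERERESIiIiIiIiIiIiIiIiIiIhEREREREREREREREREREREiIiIiIiIiIiIiIiIiIiIiERERERERERERERERERERIiIiIiIiIiIiIiIiIiIiIiIRERERERERERERERERESIiIiIiIiIiIiIiIiIiIiIiIhERERERERERERERERIiIiIiIiIiIiIiIiIiIiIiIiIiERERERERERERERESIiIiIiIiIiIiIiIiIiIiIiIiIiIREREREREREREREiIiIiIiIiIiIiIiIiIiIiIiIiIiIhERERERERERERIiIiIiIiIiIiIiIiIiIiIiIiIiIiIiERERERERERESIiIiIiIiIiIiIiIiIiIiIiIiIiIiIiIRERERERERIiIiIiIiIiIiIiIiIiIiIiIiIiIiIiIiIhERERERESIiIiIiIiIiIiIiIiIiIiIiIiIiIiIiIiIiEREREREiIiIiIiIiIiIiIiIiIiIiIiIiIiIiIiIiIiIRERERIiIiIiIiIiIiIiIiIiIiIiIiIiIiIiIiIiIiIhERESIiIiIiIiIiIiIiIiIiIiIiIiIiIiIiIiIiIiIkERIiIiIiIiIiIiIiIiIiIiIiIiIiIiIiIiIiIiJEREQSIiIiIiIiIiIiIiIiIiIiIiIiIiIiIiIiIkRERERERCIiIiIiIiIiIiIiIiIiIiIiIiIiIiIiJEREREREREREIiIiIiIiIiIiIiIiIiIiIiIiIiIiREREREREREREREQiIiIiIiIiIiIiIiIiIiIiIiIkRERERERERERERERERCIiIiIiIiIiIiIiIiIiIiREREREREREREREREREREREIiIiIiIiIiIiIiIiIkREREREREREREREREREREREREQiIiIiIiIiIiIiIkRERERERERERERERERERERERERERCIiIiIiIiIiIiJEREREREREREREREREREREREREREREIiIiIiIiIiIiIkREREREREREREREREREREREREREREQiIiIiIiIiIiIiRERERERERERERERERERERERERERERCIiIiIiIiIiIiJERERERERERERERERERERERERERERE"/>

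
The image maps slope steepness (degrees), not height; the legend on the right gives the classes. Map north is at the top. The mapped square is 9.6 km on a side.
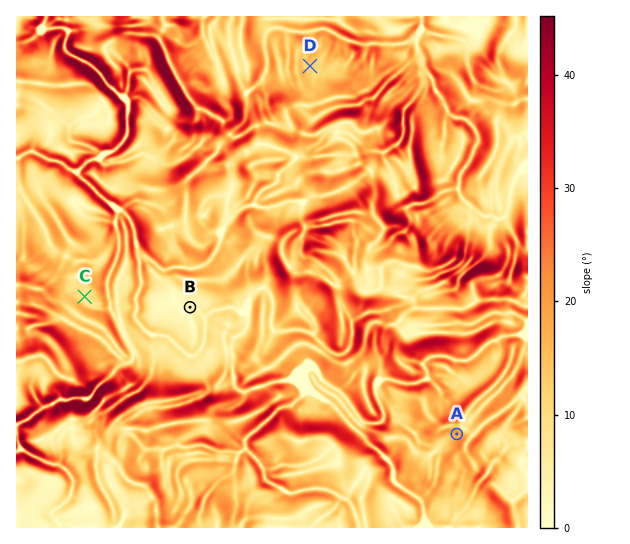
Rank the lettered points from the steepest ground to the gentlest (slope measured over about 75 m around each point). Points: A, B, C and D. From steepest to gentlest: A D C B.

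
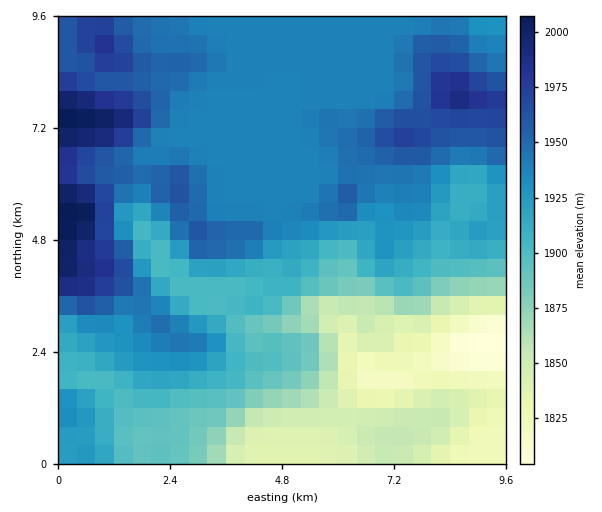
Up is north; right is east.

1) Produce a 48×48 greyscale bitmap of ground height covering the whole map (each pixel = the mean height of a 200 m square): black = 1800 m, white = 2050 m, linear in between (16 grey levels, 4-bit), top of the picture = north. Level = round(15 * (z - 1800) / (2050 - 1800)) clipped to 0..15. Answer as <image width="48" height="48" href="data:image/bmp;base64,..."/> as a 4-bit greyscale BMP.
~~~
<image width="48" height="48" href="data:image/bmp;base64,Qk32BAAAAAAAAHYAAAAoAAAAMAAAADAAAAABAAQAAAAAAIAEAAATCwAAEwsAABAAAAAAAAAAAAAAABEREQAiIiIAMzMzAERERABVVVUAZmZmAHd3dwCIiIgAmZmZAKqqqgC7u7sAzMzMAN3d3QDu7u4A////AHeId2ZWZmVVRDIiIiIiIiIzMzMyIiEREXeId2ZWZmVVVDIiIiIiIiMzMzMzIiIREXd3dmZVZmVVVDMiIiIiIiMzMzMzMyIREXd3dmZVVVVVVEMzIiIiIzMzMzMzMyIhEYiHdmZmZVVVVUQzMzMzMzMzMzMzMzIiEYiHdmZmZmVVVVREMzMzMzMzMzMzMzMiIoiHdmZmZmZmZlVURERDMzIiIiMzMzMiIod3ZmZmZmZmZmZVVUREMyIhESIiMzIiInZmZmZ3d3d2ZmZlVVVUQyIRERESIiIiImZmZnd3d3d3d2ZmZVVUQyIREREREREREWZmZ3d4iIiHd3ZmZmVVQyERERERERERAHd3d4iIiIiIh3ZmZmZVQyESIiIRERAAAHd3iIiIiImYh3ZmZmZlQyIiMiIiEQAAAHd3iIiImZmYiHZWZlVVQyIzMiIiERAAAHeIiIiJmZiIh2ZVVVVUQyMzMiIiIREQAHiJmIiJmYh3dmZlVVRDMiMzMjMzIiEREYmZmYiJmIdmZmZmZlRDMzMzMzREMyIiIqqqqZmZiHZmZmZ3dmVURERERFVUQzMzM7u7uqmZh2ZmZmZmZ2ZlVVVFVmZlVERERMzLu6qYdmZmZmZmZ3dmZVVWZmZmVVVVVczLu7qXZmZ3d3ZmZ3d2ZVVmd3dmZmZmVcy7u6mHZmeIiHd3d3d2ZVZnd3d2ZmZmZsy7u6l2ZniZmYiId3d3ZmZ3iHd3Znd3ZszLuql2ZniaqZmZiHd3dmZ3iId3d3d3d8zMuph2Z4mqqZmZmIiId3d3iIh3d3d3d8zMuodmeJmpmZmZiIiIiIh3iIiHd3d3d8zcuYdneJmZmIiIiIiZmZmIiIiId3d3d8zMuod3iZmZiIiIiIiImamIiIiIh3d3d8zMupiImaqZiIiIiIiImaqYiIiIh3d3d8y7qpmZmqqZiIiIiIiIiZmZiIiIh3d3d7uqqpmZmqqZiIiIiIiIiJmZmZmYh3d3eLuqmZmZmamYiIiIiIiIiJmZmZmZiHd3iLuqmZmYiZmIiIiIiIiIiJmZmZmZmIiImbu6qqmYiIiIiIiIiIiIiZmZmqqqmZmZmcy7u6qYiIiIiIiIiIiIiZmZqqqqqqqaqszMzLupiIiIiIiIiIiImZmZqqqqqqqqqszMzMu6mYiIiIiIiIiJmZmZqqqqqqqqqszMzMu6qYiIiIiIiIiJmYiZmaqqqruqqszMy7u6qZiIiIiIiIiIiIiIiZmqu7u7u8y7uqqpmZiIiIiIiIiIiIiIiJmau8u7u7u6qqmZmZmIiIiIiIiIiIiIiImau7u6qqqqqqqpmZmZiIiIiIiIiIiIiImau7uqmaqqqqqpmZmZmIiIiIiIiIiIiImaqqqpmaqqu7qpmZmZmYiIiIiIiIiIiJmqqqqZmaqru7qZmZmZmIiIiIiIiIiIiImqqpmYiKqru6qZmZmZiIiIiIiIiIiIiImZmZmIiKqruqmZmZmIiIiIiIiIiIiIiIiJmZmIiKqqqqmZmZmIiIiIiIiIiIiIiIiIiZiIiA=="/>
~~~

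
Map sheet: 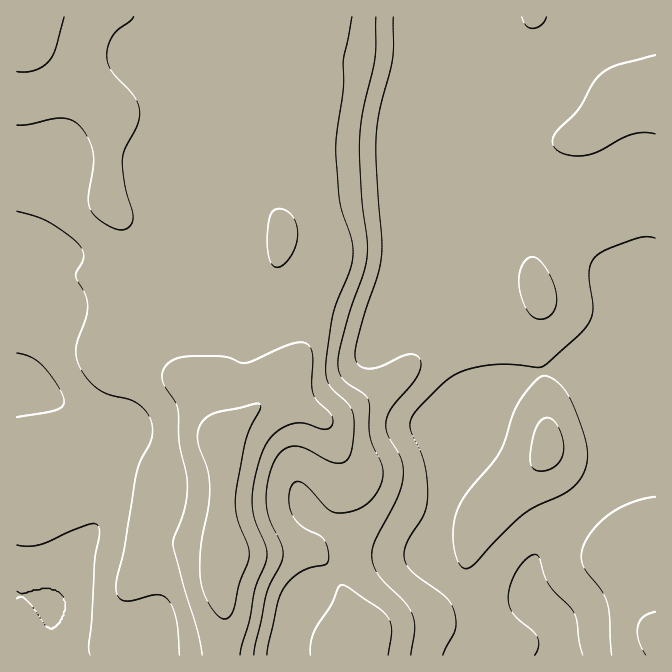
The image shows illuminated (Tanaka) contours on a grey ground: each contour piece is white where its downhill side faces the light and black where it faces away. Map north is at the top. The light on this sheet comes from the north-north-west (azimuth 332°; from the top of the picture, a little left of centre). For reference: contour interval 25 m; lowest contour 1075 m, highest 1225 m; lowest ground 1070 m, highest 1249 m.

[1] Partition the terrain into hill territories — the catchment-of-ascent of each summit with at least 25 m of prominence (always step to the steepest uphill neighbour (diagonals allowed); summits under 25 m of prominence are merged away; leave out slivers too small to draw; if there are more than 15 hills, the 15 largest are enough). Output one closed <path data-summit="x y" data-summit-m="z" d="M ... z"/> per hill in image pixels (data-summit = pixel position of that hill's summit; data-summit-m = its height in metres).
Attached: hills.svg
<path data-summit="22 17" data-summit-m="1249" d="M655 16l-638 0-1 354 2 1 6-8 14-41 9-6 18-3 22 1 25 9 15 8 10 2 22-25 19-40 4-4 12-5 10-12 4-15 0-17-7-17-5-23 5-13 13-22 8-7 15-9 58-23 27-25-9 26 0 15-4 15 5 4 14 3 74 4 113 48 24 7-12 3-32 0-41 17-20 15-15 27-1 17 1 16 5 12 4 4 24 12 16 3 5 4 6 12 5 27 0 8-38 92 0 38 22-28 15-15 21-52 20-32 6-4 20-5 17 0 2-1 10 1 15 34 5 14 0 10 7 23 0 20-3 15-4 5 3 1 35-13 18-2z"/><path data-summit="224 554" data-summit-m="1239" d="M318 79l-23 22-58 23-15 9-8 7-13 22-5 13 5 23 7 17 0 17-4 15-10 12-12 5-4 4-19 40-22 25-10-2-23-12-27-6-30 3-5 2-6 7-12 38-8 9 0 26 16 1 15-3 35 20 21 21 6 30 0 18-6 27-9 16-18 26-17 34-5 8-21 1 18 25-1 34 235 0 6-32 8-22 26-23 30-16 25-5 35-2 15 7 18 14-7-25 0-28 5-19 0-38 38-92 0-8-5-27-6-12-5-4-16-3-24-12-4-4-5-12-1-16 1-17 15-27 20-15 41-17 32 0 12-3-24-7-113-48-74-4-14-3-5-6 4-13 0-15z"/><path data-summit="549 445" data-summit-m="1131" d="M570 368l-28 3-12 3-6 4-15 22-26 62-34 38-8 24 0 28 5 22 3 6 9 8 30 8 19 0 1 2 14-2 15 10 1-2-9-17 0-13 9-22 6-10 21-21 34-29 7-22 0-20-7-23 0-10-18-45z"/><path data-summit="655 632" data-summit-m="1130" d="M655 476l-18 2-37 13-35 30-21 21-6 10-9 22 0 13 9 18 6 8 10 5 5 9 5 29 92-1z"/>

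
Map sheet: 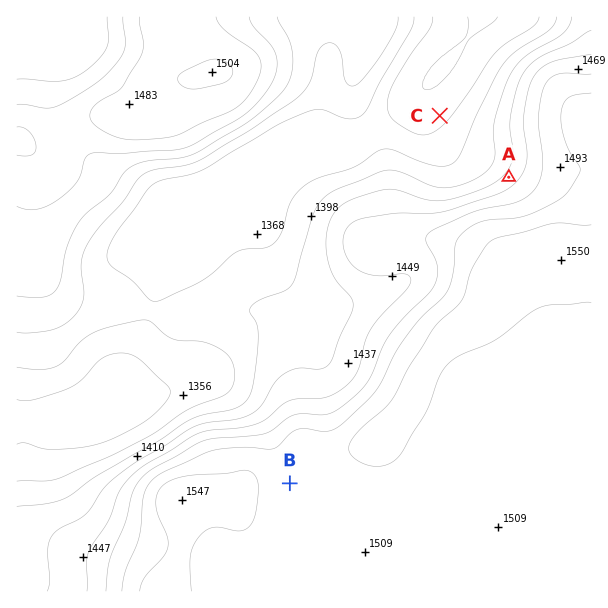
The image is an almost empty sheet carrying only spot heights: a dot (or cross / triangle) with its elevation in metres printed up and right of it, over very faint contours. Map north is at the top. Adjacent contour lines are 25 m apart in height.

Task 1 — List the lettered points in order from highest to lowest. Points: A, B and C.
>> B A C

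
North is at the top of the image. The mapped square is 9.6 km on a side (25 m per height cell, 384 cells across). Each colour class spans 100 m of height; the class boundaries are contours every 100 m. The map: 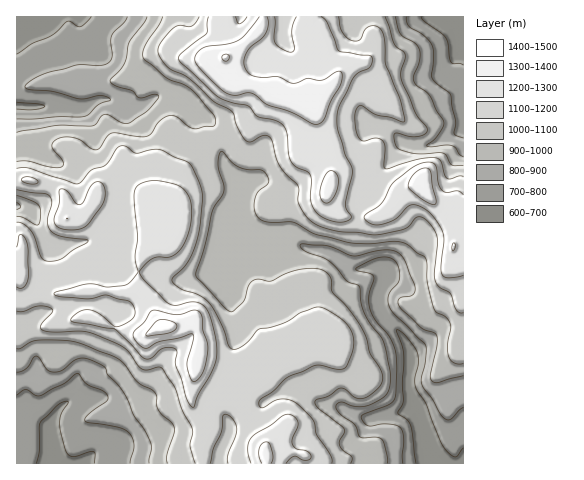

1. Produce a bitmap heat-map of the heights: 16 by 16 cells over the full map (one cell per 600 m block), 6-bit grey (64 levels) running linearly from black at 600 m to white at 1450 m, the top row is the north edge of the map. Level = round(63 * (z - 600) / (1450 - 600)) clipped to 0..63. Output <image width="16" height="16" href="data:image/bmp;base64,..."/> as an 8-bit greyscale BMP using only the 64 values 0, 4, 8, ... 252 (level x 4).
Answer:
<image width="16" height="16" href="data:image/bmp;base64,Qk02BQAAAAAAADYEAAAoAAAAEAAAABAAAAABAAgAAAAAAAABAAATCwAAEwsAAAABAAAAAAAAAAAAAAEBAQACAgIAAwMDAAQEBAAFBQUABgYGAAcHBwAICAgACQkJAAoKCgALCwsADAwMAA0NDQAODg4ADw8PABAQEAAREREAEhISABMTEwAUFBQAFRUVABYWFgAXFxcAGBgYABkZGQAaGhoAGxsbABwcHAAdHR0AHh4eAB8fHwAgICAAISEhACIiIgAjIyMAJCQkACUlJQAmJiYAJycnACgoKAApKSkAKioqACsrKwAsLCwALS0tAC4uLgAvLy8AMDAwADExMQAyMjIAMzMzADQ0NAA1NTUANjY2ADc3NwA4ODgAOTk5ADo6OgA7OzsAPDw8AD09PQA+Pj4APz8/AEBAQABBQUEAQkJCAENDQwBEREQARUVFAEZGRgBHR0cASEhIAElJSQBKSkoAS0tLAExMTABNTU0ATk5OAE9PTwBQUFAAUVFRAFJSUgBTU1MAVFRUAFVVVQBWVlYAV1dXAFhYWABZWVkAWlpaAFtbWwBcXFwAXV1dAF5eXgBfX18AYGBgAGFhYQBiYmIAY2NjAGRkZABlZWUAZmZmAGdnZwBoaGgAaWlpAGpqagBra2sAbGxsAG1tbQBubm4Ab29vAHBwcABxcXEAcnJyAHNzcwB0dHQAdXV1AHZ2dgB3d3cAeHh4AHl5eQB6enoAe3t7AHx8fAB9fX0Afn5+AH9/fwCAgIAAgYGBAIKCggCDg4MAhISEAIWFhQCGhoYAh4eHAIiIiACJiYkAioqKAIuLiwCMjIwAjY2NAI6OjgCPj48AkJCQAJGRkQCSkpIAk5OTAJSUlACVlZUAlpaWAJeXlwCYmJgAmZmZAJqamgCbm5sAnJycAJ2dnQCenp4An5+fAKCgoAChoaEAoqKiAKOjowCkpKQApaWlAKampgCnp6cAqKioAKmpqQCqqqoAq6urAKysrACtra0Arq6uAK+vrwCwsLAAsbGxALKysgCzs7MAtLS0ALW1tQC2trYAt7e3ALi4uAC5ubkAurq6ALu7uwC8vLwAvb29AL6+vgC/v78AwMDAAMHBwQDCwsIAw8PDAMTExADFxcUAxsbGAMfHxwDIyMgAycnJAMrKygDLy8sAzMzMAM3NzQDOzs4Az8/PANDQ0ADR0dEA0tLSANPT0wDU1NQA1dXVANbW1gDX19cA2NjYANnZ2QDa2toA29vbANzc3ADd3d0A3t7eAN/f3wDg4OAA4eHhAOLi4gDj4+MA5OTkAOXl5QDm5uYA5+fnAOjo6ADp6ekA6urqAOvr6wDs7OwA7e3tAO7u7gDv7+8A8PDwAPHx8QDy8vIA8/PzAPT09AD19fUA9vb2APf39wD4+PgA+fn5APr6+gD7+/sA/Pz8AP39/QD+/v4A////ACQUJChMeJyUwMCogGhMFBwoIDhAXHikmKC0mHBENBQ0PDAwTHCIsJyYlIRwdDwoTFhcUGiUpNCkpKCYlIRENGyAhIig1NTQmJikpKh0NEB4lKS0sMDIvICEjJSITEBoiKyorKy0nHxsdICEaEQ4bKiokJyktLCEaGhoYFhYVHjAiKispLjEmGhscISgpKCQwICotKi4wJx0dIiwxKi8zLyUhJCkqKSQdHiUuMSkoMCMZHR0gISIgHyQqMi4mIBsVDA4QFBccHCQsMTUtJSUcEQ4QExQYGyY0NTU1MikkFQ0JDA0RHCgzOTMvMi8sIRQIBwcJDhgkKS8zKzAoJBsNBQ="/>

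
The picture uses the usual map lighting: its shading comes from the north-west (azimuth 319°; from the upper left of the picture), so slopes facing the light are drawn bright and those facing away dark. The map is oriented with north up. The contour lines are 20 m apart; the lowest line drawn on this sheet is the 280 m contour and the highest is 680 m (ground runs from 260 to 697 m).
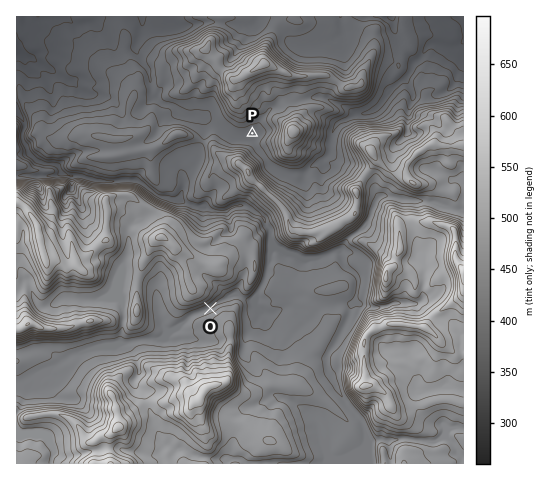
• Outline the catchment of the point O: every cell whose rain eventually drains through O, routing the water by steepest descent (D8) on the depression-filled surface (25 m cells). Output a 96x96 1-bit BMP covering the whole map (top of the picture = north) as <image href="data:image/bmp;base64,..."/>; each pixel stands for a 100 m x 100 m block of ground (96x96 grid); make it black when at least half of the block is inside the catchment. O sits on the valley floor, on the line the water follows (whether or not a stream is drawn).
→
<image width="96" height="96" href="data:image/bmp;base64,Qk2+BAAAAAAAAD4AAAAoAAAAYAAAAGAAAAABAAEAAAAAAIAEAAATCwAAEwsAAAIAAAAAAAAA////AAAAAAAAAAAAAAAAAAAAAAAAAAAAAAAAAAAAAAAAAAAAAAAAAAAAAAAAAAAAAAAAAAAAAAAAAAAAAAAAAAAAAAAAAcAAAAAAAAAAAAAAA/AAAAAAAAAAAAAAA/gAAAAAAAAAAAAAB/4AAAAAAAAAAAAAD/8AAAAAAAAAAAD8P/+AAAAAAAAAAAD////AAAAAAAAAAAD////gAAAAAAAAAAD/////gAAAAAAAAAD/////5wAAAAAAAAD//////wAAAAAAAAD//////4AAAAAAAAD///////gAAAAAAAD///////gAAAAAAAD///////wAAAAAAAD///////wAAAAAAAD///////wAAAAAAAD///////wAAAAAAAD///////wAAAAAAAD///////wAAAAAAAD///////wAAAAAAAD///////wAAAAAAAD///////wAAAAAAAD///////wAAAAAAAD///////gAAAAAAAD///////AAAAAAAAD//////+AAAAAAAAD//////8AAAAAAAAD//////8AAAAAAAAD//////4AAAAAAAAD//////wAAAAAAAAD//////gAAAAAAAAD//////AAAAAAAAAD/////+AAAAAAAAAD/////+AAAAAAAAAD/////+AAAAAAAAAD/////8AAAAAAAAAD/////8AAAAAAAAAD/h///8AAAAAAAAAD8Af//4AAAAAAAAAD8AP//wAAAAAAAAAD4AH//wAAAAAAAAAD4AD//gAAAAAAAAAD4AB//AAAAAAAAAAD4AB/+AAAAAAAAAAD4AB/+AAAAAAAAAADwAB/+AAAAAAAAAADwAB/8AAAAAAAAAADgAB/8AAAAAAAAAADAAB/4AAAAAAAAAACAAB/gAAAAAAAAAAAAAB/AAAAAAAAAAAAAAAeAAAAAAAAAAAAAAAAAAAAAAAAAAAAAAAAAAAAAAAAAAAAAAAAAAAAAAAAAAAAAAAAAAAAAAAAAAAAAAAAAAAAAAAAAAAAAAAAAAAAAAAAAAAAAAAAAAAAAAAAAAAAAAAAAAAAAAAAAAAAAAAAAAAAAAAAAAAAAAAAAAAAAAAAAAAAAAAAAAAAAAAAAAAAAAAAAAAAAAAAAAAAAAAAAAAAAAAAAAAAAAAAAAAAAAAAAAAAAAAAAAAAAAAAAAAAAAAAAAAAAAAAAAAAAAAAAAAAAAAAAAAAAAAAAAAAAAAAAAAAAAAAAAAAAAAAAAAAAAAAAAAAAAAAAAAAAAAAAAAAAAAAAAAAAAAAAAAAAAAAAAAAAAAAAAAAAAAAAAAAAAAAAAAAAAAAAAAAAAAAAAAAAAAAAAAAAAAAAAAAAAAAAAAAAAAAAAAAAAAAAAAAAAAAAAAAAAAAAAAAAAAAAAAAAAAAAAAAAAAAAAAAAAAAAAAAAAAAAAAAAAAAAAAAAAAAAAAAAAAAAAAAAAAAAAAAAAAAAAAAAAAAAAAAAAAAAAAAAAAAAAAAAAAAAAAAAAAAAAAAAAAAAAAAAAAAAAAAAAAAAAAAAAAAAAAAAAAAAAAA="/>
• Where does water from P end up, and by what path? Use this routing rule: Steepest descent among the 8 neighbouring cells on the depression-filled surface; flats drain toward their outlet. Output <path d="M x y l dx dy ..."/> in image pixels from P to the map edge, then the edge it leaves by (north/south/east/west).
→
<path d="M252 133l0 1-2 2-5 0-1 1-10 0-19-15-7-2-6-3-17 0-11-11-6-2-6 0-10-9-1-14-1-1-2-10-5-7-7-13 0-4 4-12 0-5 3-5 0-6-2-1"/>
exit: north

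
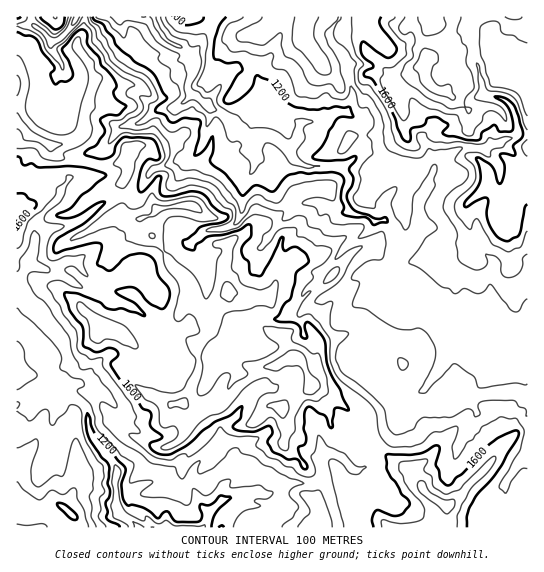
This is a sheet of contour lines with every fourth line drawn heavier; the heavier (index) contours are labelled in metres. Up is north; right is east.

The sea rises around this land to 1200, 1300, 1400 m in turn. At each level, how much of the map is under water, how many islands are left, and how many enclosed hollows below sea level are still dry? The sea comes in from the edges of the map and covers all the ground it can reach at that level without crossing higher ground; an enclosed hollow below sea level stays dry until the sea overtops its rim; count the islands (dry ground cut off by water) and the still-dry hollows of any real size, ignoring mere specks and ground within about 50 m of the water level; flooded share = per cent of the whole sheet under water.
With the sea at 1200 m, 8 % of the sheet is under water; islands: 0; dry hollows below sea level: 0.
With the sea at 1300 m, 22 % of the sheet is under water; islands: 0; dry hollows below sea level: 0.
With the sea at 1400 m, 40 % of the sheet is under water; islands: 0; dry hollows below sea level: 0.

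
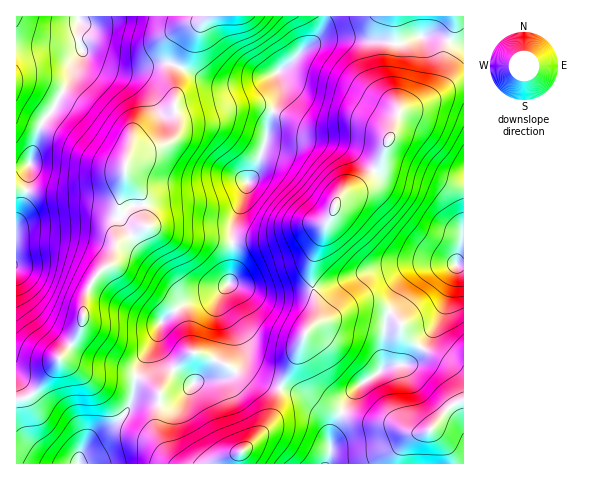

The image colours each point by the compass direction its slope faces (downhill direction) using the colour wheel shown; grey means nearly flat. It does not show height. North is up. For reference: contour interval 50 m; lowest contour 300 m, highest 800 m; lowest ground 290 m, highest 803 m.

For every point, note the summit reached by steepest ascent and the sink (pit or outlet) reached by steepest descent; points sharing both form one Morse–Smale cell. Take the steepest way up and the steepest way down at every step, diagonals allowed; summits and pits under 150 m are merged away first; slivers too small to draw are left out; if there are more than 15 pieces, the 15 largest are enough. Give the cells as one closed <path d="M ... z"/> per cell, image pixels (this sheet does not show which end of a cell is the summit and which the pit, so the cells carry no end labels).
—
<path d="M463 16l-139 1 0 5-6 14-41 37 3 7-2 18-10 25-2 18-10 28-9 13-5 20-10 25 1 33-3 23-9 8-11 6-27 7-22 18-4 13-20 35-6 33 6-3 22 3 12-1 11-6 11-12 4-3 26-2 7-4 9-8 3-7 2-7-3-13 4 9 2 20 9 9 25 10 13-25 11-30 12-14-6-52 14-42 8-12 3-10 8-11 16-7 15-16 7-11 18-48 19-5 35-20 10-2z"/><path d="M323 16l-113 0-11 10-23 51-1 33 3 10-2 16-10 8-36 11-4 7 0 12 17 25 1 21 3 5-32 21-3 17-13 9-12 19-3 11 0 16-8 21-34 45-15 14-11 2 1 64 61 0 2-10 5-8 11-11 20-12 11-12 6-14 4-27 20-35 4-13 22-18 27-7 11-6 9-8 3-23-1-33 10-25 5-20 9-13 10-28 2-18 10-25 2-18-3-7 41-37 6-14z"/><path d="M209 16l-130 1-1 22 4 13-8 11-2 12-6 12-27 40-9 33-6 41-8 20 1 179 10-2 15-14 34-45 8-21 0-16 3-11 12-19 13-9 3-17 5-5 26-14-15-8-11-10 6-47 4-7 36-11 10-8 2-7 0-9-3-10 1-33 23-51z"/><path d="M463 84l-9 1-35 20-20 7-19 50-16 20-20 10-6 7-22 51-4 10-1 18 6 28 0 13-12 14-11 30-13 25 24 8 21 20 3 5 0 20 18-41 14-16 24-17 19-2 10-7 26-39 16-54 8-1z"/><path d="M463 264l-7 1-16 54-26 39-10 7-9 0-12 3-22 16-9 9-20 38-4 33 136-1z"/><path d="M243 345l-1 15-3 7-9 8-7 4-26 2-4 3-11 12-11 6-12 1-19-3-7 1-17 22-20 12-11 11-6 12 0 5 158 1 3-11 29-29 11-33-1-4-23-9-9-9z"/><path d="M78 16l-62 1 1 203 9-28 4-32 9-33 27-40 6-12 2-12 8-11-4-13z"/><path d="M283 388l-3 1-4 17-7 18-29 29-2 10 89 1 3-9 0-14-1-20-3-5-21-20z"/><path d="M125 171l-5 38 18 15 8 2-4-31z"/>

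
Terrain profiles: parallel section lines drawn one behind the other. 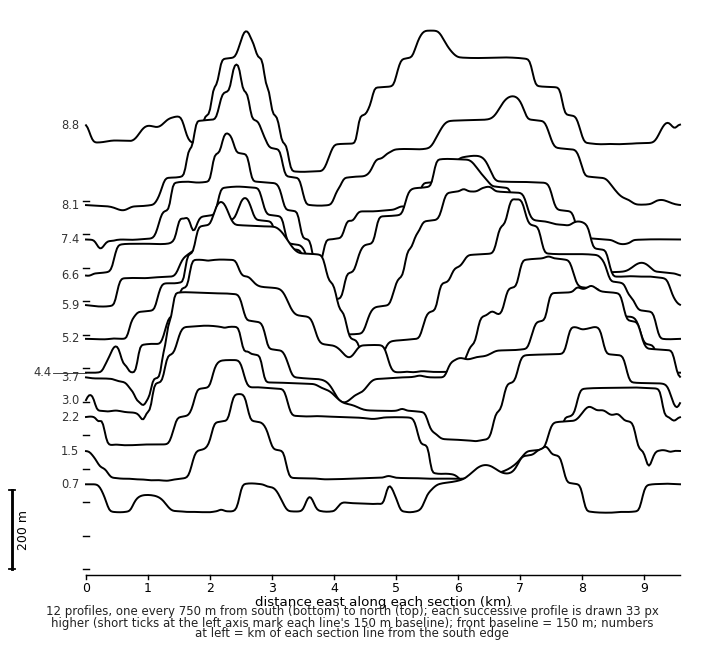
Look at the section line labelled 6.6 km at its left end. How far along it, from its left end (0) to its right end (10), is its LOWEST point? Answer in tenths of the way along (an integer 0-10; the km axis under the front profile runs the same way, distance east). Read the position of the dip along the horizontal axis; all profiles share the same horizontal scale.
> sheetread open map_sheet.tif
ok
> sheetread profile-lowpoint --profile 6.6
4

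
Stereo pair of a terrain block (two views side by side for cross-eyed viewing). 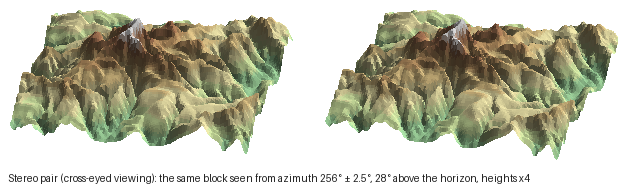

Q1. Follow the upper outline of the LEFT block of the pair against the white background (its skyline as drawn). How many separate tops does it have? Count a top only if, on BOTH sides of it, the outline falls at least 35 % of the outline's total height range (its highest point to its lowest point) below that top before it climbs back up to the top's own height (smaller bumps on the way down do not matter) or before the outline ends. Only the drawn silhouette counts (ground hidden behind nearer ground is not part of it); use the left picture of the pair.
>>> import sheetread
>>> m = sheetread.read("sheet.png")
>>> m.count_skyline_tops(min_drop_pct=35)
0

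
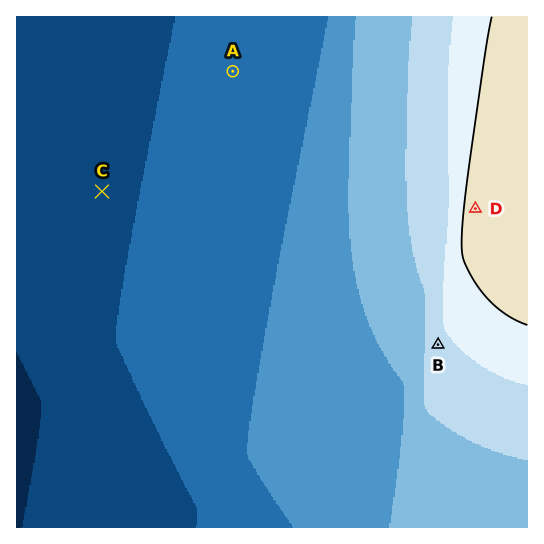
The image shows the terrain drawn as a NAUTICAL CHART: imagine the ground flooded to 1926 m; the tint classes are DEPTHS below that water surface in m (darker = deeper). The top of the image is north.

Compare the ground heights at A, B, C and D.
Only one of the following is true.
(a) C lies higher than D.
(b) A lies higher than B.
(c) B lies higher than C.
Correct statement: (c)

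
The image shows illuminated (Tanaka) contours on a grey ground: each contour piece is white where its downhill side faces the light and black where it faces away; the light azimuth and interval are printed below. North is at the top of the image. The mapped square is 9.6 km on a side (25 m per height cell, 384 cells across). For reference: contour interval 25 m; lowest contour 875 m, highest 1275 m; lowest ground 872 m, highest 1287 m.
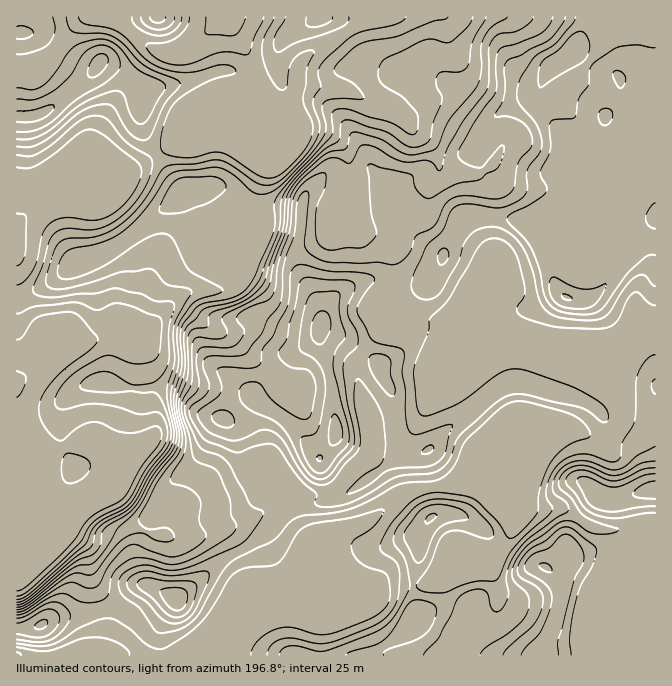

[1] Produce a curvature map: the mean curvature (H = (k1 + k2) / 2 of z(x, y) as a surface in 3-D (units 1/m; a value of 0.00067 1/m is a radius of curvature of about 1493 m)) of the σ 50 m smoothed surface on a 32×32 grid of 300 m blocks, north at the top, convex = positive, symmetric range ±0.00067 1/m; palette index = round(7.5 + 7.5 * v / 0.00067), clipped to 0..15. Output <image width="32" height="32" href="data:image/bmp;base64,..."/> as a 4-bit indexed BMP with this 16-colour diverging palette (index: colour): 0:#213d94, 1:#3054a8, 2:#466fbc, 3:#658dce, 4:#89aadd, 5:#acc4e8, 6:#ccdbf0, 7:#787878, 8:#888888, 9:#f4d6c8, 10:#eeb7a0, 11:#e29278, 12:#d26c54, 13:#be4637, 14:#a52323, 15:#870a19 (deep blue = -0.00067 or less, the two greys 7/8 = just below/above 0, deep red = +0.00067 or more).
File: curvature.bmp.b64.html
<image width="32" height="32" href="data:image/bmp;base64,Qk12AgAAAAAAAHYAAAAoAAAAIAAAACAAAAABAAQAAAAAAAACAAATCwAAEwsAABAAAAAAAAAAlD0hAKhUMAC8b0YAzo1lAN2qiQDoxKwA8NvMAHh4eACIiIgAyNb0AKC37gB4kuIAVGzSADdGvgAjI6UAGQqHACQ0RWVndo25zJd3eJuneHf/qIh4ZHdlRTONd4dVyFd3P6mVTvNnd3d3Hce4ZXxHdwf2bf7rN3d4d0k0eGZ8N3dgmZmUbKVnd3dIlnVP2ZV3hgVrYzWblnd5m8JXKq+piIhU/IZ4VrlDVVvnrUFsAjOIdAH3Z3h4rKQkzrN1QK/Id5hgrnZqhUaOchFXdn/7v3eZhR7GaUPfFbvIV3c7sSh3h3cQqYdF29N63Cd3ZVN2aHZnYM7ZfGrSh1ujd3VJaGqmaID7mLc7gphFrDNYuFlnvMqTpouFPGTIZ1ju2GdqdmmnYX+2aFtI11d2ZVd3aYZldVLcRpmrh3lnd3d3d3eEV4ZC5ohorZZWh3d3U0Znl1d2g0uNhqtzZoV3d4/6No23eIlTMGnK2ojYV3TLbVcp3Zd3iZRelmiHnFdkxWfGSLrbZomXDoRmZZx0KJd3eGiVW8Z4ZxjUZ3hJua9nd2p2ZUSsiGdp9ViJacp5l5dpdndzW+zKVvlYuVZkRoiHd3VnZEl5ozCfe5m2dlm5d3iHVWekREd2CWyTOMlDeWd43FNaw3d3dxbXc2iMZKhrZ67WSNVHd3ZthEZ2aZqWioZVrHfet2dpVkeYiFSZh2enVWvrc1rHiEu5mJhWyNhql6dq9wM1ZLtCepmXaqdtp5maYzPPhnVqvGVVdVdlRpVm"/>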